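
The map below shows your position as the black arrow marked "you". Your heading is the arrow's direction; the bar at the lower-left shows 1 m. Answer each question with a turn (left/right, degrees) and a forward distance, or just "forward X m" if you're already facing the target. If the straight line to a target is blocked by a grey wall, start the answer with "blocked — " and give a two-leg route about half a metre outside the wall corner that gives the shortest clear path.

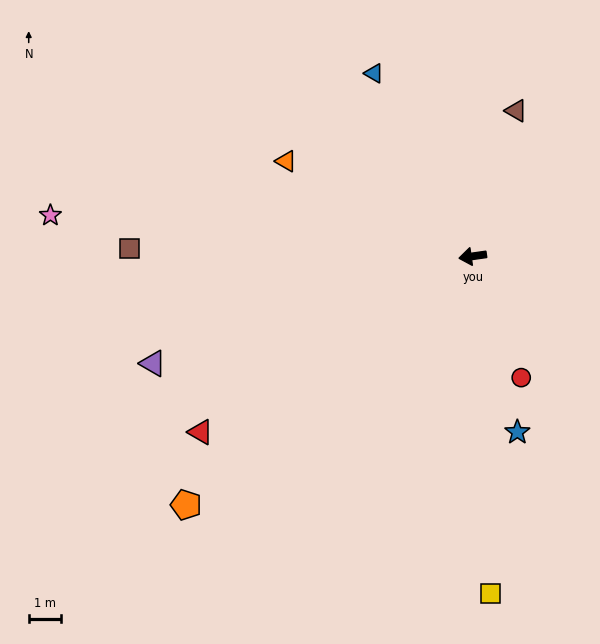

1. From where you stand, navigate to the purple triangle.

turn left 10°, forward 10.4 m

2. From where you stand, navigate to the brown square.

turn right 9°, forward 10.6 m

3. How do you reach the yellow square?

turn left 85°, forward 10.4 m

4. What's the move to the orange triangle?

turn right 35°, forward 6.5 m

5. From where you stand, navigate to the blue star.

turn left 96°, forward 5.6 m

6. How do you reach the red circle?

turn left 104°, forward 4.0 m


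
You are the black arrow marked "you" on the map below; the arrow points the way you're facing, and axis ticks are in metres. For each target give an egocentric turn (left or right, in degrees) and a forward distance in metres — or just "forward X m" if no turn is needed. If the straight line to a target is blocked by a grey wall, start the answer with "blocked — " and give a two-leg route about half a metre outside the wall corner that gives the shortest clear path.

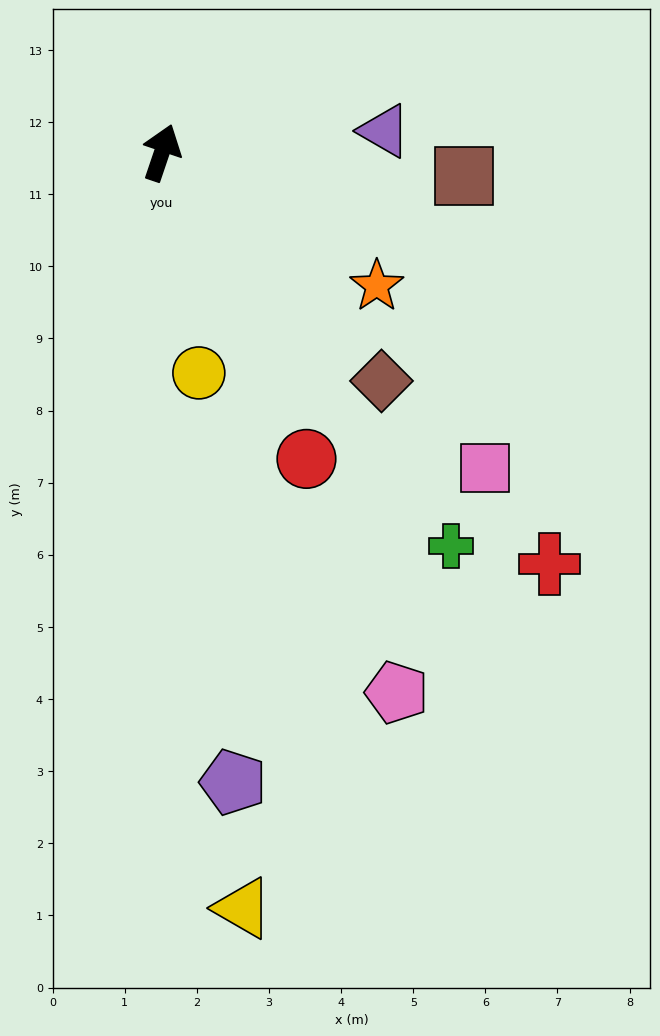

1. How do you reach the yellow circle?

turn right 152°, forward 3.1 m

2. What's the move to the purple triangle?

turn right 66°, forward 3.1 m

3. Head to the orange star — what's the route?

turn right 103°, forward 3.5 m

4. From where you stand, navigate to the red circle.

turn right 136°, forward 4.7 m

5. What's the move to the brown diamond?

turn right 117°, forward 4.4 m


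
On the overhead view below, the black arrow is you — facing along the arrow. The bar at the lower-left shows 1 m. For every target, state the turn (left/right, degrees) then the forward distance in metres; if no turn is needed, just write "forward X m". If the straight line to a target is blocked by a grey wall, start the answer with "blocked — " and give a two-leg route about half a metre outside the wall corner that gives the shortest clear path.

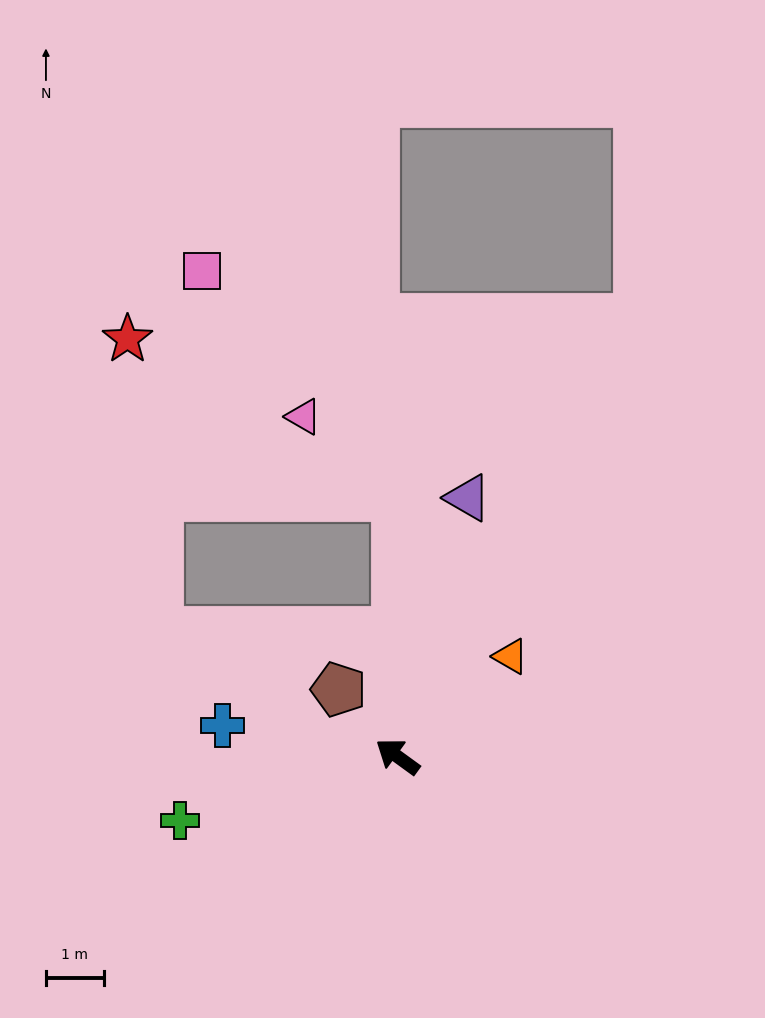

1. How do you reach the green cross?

turn left 52°, forward 3.9 m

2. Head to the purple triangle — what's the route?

turn right 69°, forward 4.6 m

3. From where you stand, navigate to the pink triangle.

blocked — turn right 54°, forward 4.5 m, then turn left 49°, forward 2.1 m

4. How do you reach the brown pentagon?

turn right 13°, forward 1.5 m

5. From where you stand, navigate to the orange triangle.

turn right 102°, forward 2.6 m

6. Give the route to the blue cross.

turn left 26°, forward 3.1 m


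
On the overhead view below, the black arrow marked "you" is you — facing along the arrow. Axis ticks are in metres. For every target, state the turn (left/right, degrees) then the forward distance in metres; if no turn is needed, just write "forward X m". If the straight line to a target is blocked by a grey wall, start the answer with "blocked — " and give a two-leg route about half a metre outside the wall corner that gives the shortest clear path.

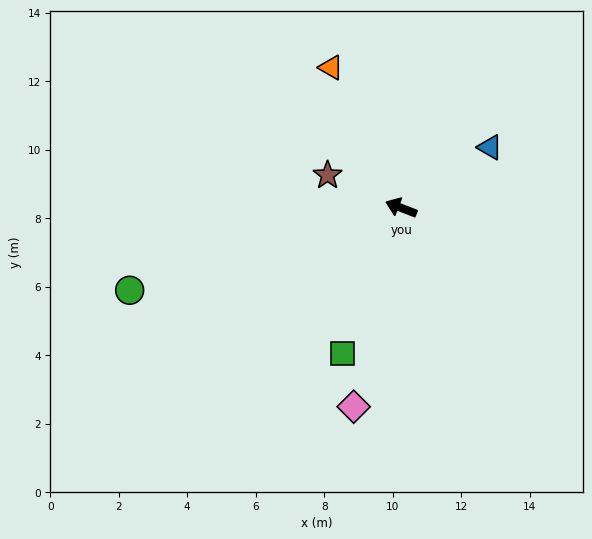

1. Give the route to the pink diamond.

turn left 98°, forward 6.0 m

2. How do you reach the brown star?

turn right 3°, forward 2.4 m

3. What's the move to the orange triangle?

turn right 42°, forward 4.6 m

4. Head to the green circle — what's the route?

turn left 38°, forward 8.3 m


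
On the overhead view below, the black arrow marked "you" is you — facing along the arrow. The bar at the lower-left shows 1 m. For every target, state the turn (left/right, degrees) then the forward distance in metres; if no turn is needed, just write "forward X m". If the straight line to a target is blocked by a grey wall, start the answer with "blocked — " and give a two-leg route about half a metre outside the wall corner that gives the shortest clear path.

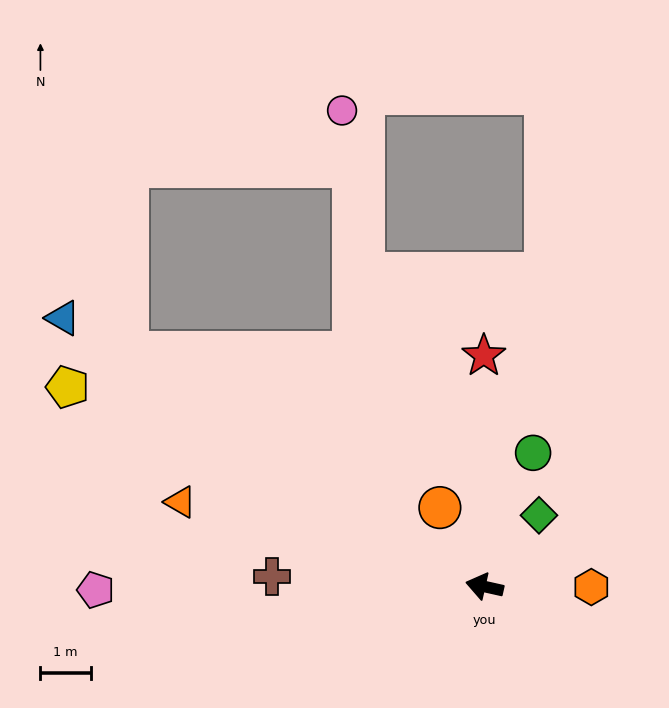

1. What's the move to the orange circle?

turn right 48°, forward 1.8 m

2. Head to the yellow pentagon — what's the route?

turn right 13°, forward 9.2 m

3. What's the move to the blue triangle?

turn right 20°, forward 9.9 m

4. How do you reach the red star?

turn right 77°, forward 4.6 m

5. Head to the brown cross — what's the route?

turn left 10°, forward 4.2 m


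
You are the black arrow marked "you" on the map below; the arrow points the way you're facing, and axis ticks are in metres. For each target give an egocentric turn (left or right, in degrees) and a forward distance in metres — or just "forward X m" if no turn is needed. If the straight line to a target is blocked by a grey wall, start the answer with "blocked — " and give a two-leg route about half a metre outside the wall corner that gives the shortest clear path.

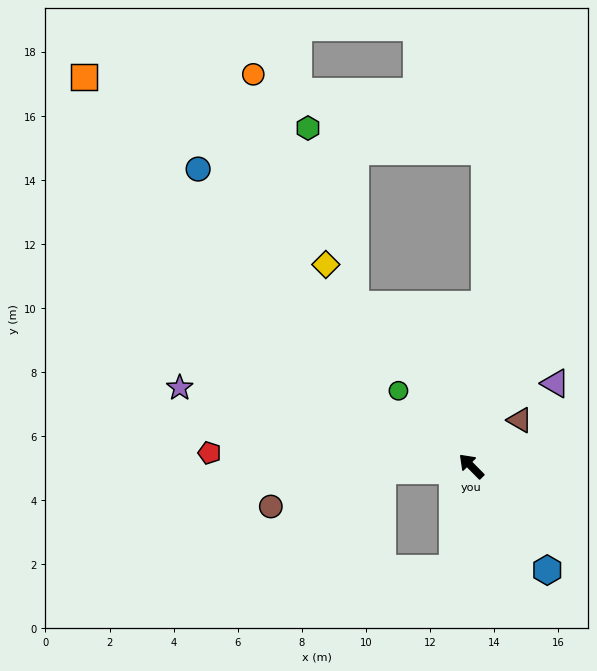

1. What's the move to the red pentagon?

turn left 42°, forward 8.2 m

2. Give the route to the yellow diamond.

turn right 9°, forward 7.8 m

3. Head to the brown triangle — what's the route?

turn right 91°, forward 2.1 m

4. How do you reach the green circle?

forward 3.3 m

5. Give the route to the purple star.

turn left 30°, forward 9.4 m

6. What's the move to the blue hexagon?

turn left 171°, forward 4.0 m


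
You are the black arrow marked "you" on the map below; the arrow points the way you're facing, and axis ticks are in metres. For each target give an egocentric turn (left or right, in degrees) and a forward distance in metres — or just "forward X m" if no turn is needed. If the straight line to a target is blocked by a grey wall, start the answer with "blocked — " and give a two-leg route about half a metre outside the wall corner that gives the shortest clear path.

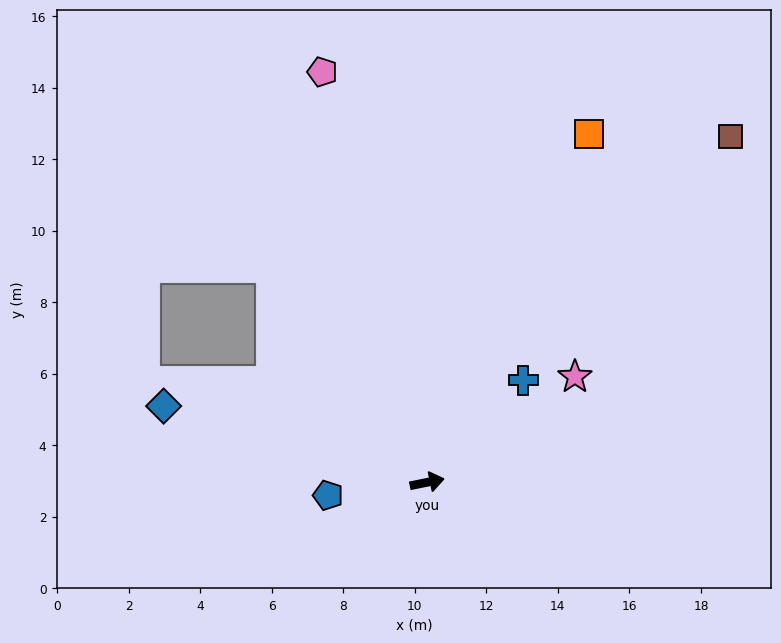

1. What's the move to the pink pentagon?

turn left 93°, forward 11.8 m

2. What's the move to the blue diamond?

turn left 152°, forward 7.7 m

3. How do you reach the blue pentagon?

turn left 176°, forward 2.8 m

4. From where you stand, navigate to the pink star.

turn left 24°, forward 5.1 m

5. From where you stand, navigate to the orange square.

turn left 54°, forward 10.7 m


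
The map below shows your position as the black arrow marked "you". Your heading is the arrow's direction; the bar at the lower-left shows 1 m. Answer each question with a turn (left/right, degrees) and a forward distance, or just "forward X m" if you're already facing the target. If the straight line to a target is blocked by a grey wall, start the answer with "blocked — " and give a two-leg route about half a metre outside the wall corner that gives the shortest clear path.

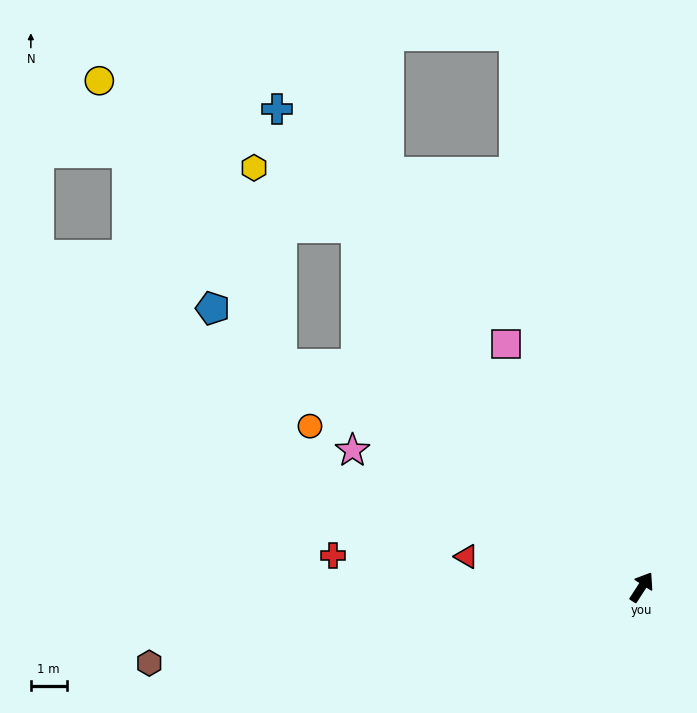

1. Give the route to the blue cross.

turn left 70°, forward 16.8 m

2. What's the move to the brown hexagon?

turn left 132°, forward 13.9 m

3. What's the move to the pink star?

turn left 98°, forward 8.9 m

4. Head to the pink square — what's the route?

turn left 62°, forward 7.8 m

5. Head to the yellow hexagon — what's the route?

blocked — turn left 71°, forward 12.8 m, then turn left 21°, forward 3.3 m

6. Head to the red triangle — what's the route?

turn left 113°, forward 5.0 m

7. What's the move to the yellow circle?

blocked — turn left 91°, forward 11.8 m, then turn right 25°, forward 9.4 m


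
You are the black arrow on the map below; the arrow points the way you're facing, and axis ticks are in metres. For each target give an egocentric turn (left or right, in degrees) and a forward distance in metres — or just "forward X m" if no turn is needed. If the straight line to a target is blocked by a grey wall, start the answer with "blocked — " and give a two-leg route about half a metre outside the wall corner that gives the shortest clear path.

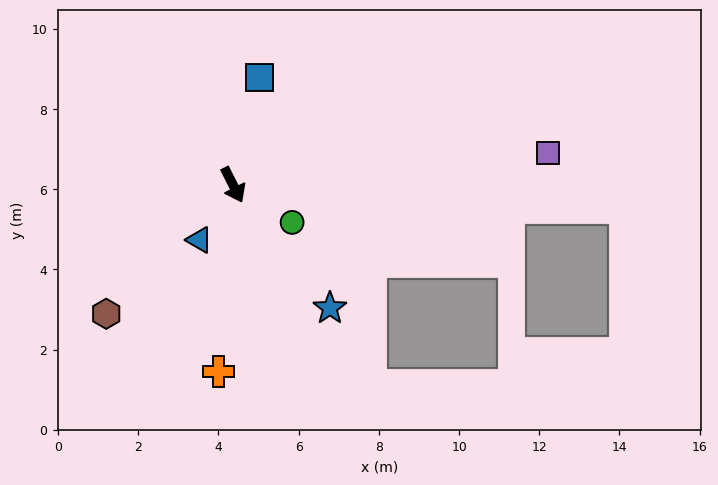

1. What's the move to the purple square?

turn left 69°, forward 7.9 m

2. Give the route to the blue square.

turn left 139°, forward 2.8 m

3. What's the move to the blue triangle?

turn right 58°, forward 1.6 m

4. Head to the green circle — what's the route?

turn left 31°, forward 1.7 m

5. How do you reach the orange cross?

turn right 31°, forward 4.7 m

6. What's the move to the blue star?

turn left 11°, forward 3.9 m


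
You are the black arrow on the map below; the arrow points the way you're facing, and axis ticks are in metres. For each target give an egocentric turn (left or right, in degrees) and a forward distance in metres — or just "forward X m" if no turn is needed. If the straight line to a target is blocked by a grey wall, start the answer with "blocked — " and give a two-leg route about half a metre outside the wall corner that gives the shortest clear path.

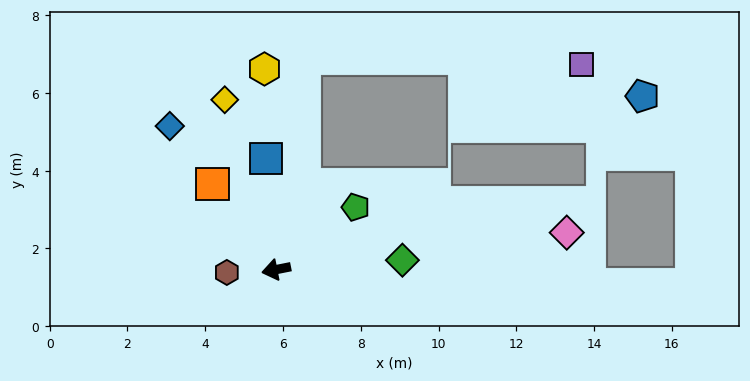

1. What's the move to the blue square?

turn right 96°, forward 2.9 m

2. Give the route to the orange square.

turn right 65°, forward 2.8 m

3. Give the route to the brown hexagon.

turn right 8°, forward 1.3 m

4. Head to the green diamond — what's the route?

turn left 173°, forward 3.3 m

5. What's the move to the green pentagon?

turn right 153°, forward 2.6 m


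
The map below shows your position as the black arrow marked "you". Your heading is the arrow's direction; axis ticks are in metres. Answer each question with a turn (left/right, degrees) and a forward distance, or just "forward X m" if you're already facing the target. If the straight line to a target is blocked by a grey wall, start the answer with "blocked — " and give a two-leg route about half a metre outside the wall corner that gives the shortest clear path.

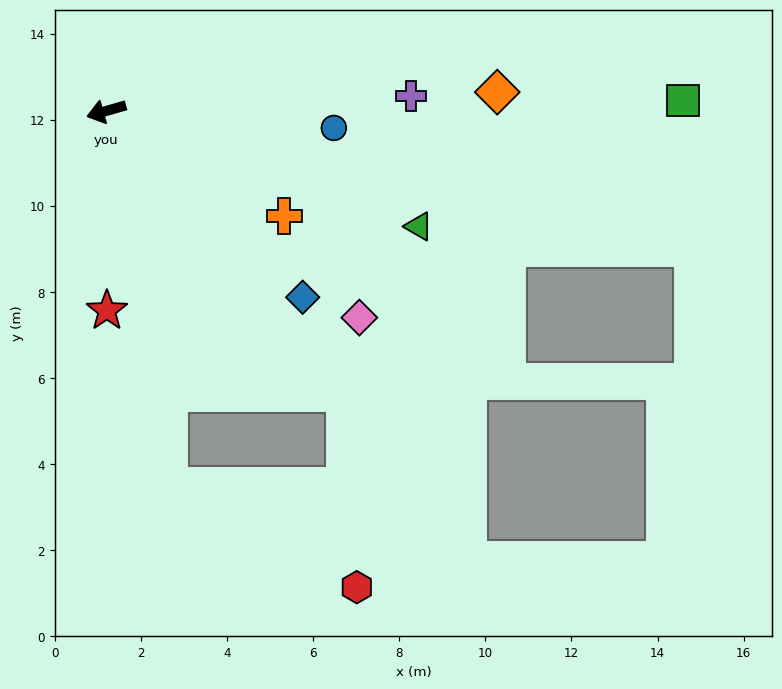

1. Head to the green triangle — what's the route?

turn left 144°, forward 7.7 m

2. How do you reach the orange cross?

turn left 133°, forward 4.8 m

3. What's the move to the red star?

turn left 74°, forward 4.6 m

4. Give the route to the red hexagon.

blocked — turn left 114°, forward 8.6 m, then turn right 36°, forward 4.5 m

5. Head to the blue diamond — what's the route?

turn left 121°, forward 6.3 m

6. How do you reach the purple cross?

turn left 167°, forward 7.1 m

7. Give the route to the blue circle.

turn left 160°, forward 5.3 m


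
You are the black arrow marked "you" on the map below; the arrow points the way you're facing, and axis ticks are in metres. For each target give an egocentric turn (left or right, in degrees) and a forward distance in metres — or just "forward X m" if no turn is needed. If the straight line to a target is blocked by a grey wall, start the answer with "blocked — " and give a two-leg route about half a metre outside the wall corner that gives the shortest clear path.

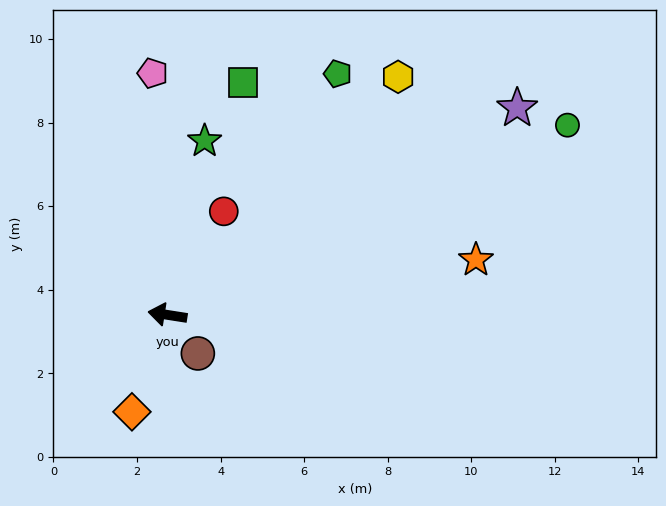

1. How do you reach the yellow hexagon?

turn right 125°, forward 7.9 m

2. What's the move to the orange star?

turn right 161°, forward 7.5 m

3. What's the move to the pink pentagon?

turn right 78°, forward 5.8 m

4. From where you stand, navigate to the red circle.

turn right 110°, forward 2.8 m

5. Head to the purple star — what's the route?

turn right 140°, forward 9.7 m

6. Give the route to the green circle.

turn right 146°, forward 10.6 m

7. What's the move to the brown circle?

turn left 137°, forward 1.2 m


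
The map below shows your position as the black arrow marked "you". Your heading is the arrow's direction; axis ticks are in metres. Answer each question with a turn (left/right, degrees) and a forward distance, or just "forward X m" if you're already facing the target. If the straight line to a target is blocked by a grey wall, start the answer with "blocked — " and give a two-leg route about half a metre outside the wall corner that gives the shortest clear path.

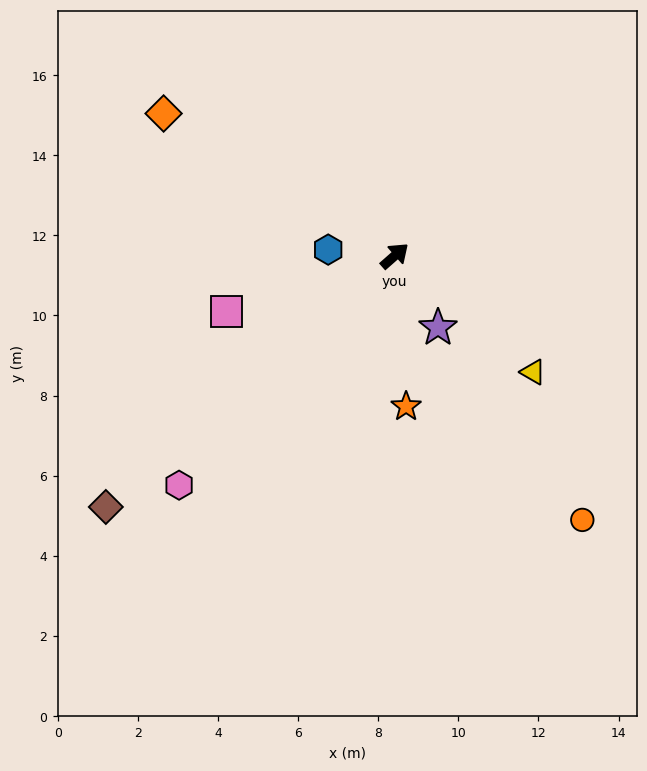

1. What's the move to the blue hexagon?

turn left 133°, forward 1.7 m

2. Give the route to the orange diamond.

turn left 107°, forward 6.8 m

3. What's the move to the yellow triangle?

turn right 81°, forward 4.5 m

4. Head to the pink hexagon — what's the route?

turn right 175°, forward 7.9 m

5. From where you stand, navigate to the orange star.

turn right 127°, forward 3.8 m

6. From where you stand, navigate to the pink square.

turn left 157°, forward 4.4 m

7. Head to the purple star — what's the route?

turn right 100°, forward 2.1 m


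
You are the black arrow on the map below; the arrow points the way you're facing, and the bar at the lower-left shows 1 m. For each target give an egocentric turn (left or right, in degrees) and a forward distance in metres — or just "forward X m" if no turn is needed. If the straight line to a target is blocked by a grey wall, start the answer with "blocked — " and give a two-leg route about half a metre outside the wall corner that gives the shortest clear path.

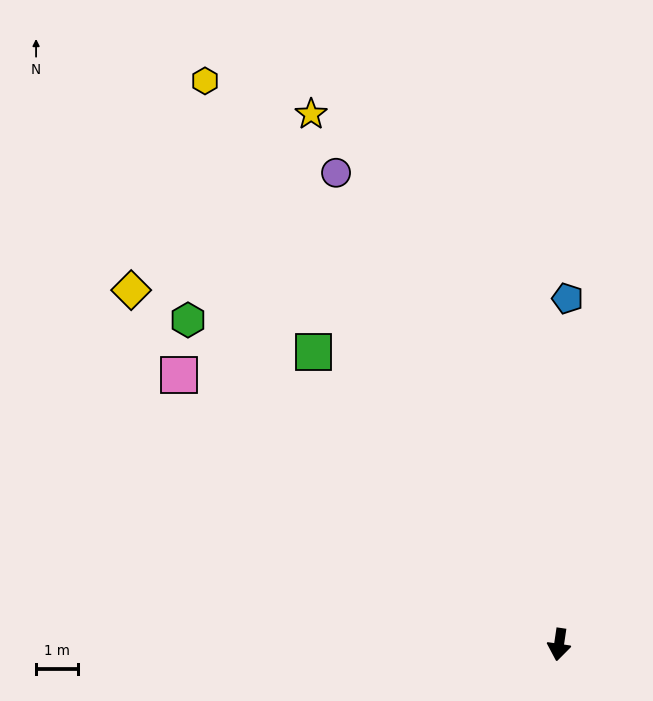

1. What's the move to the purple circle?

turn right 146°, forward 12.4 m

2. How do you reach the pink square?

turn right 117°, forward 11.1 m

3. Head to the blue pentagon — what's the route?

turn right 173°, forward 8.2 m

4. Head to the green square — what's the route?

turn right 132°, forward 9.1 m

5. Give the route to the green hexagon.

turn right 123°, forward 11.7 m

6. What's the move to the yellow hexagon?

turn right 139°, forward 15.8 m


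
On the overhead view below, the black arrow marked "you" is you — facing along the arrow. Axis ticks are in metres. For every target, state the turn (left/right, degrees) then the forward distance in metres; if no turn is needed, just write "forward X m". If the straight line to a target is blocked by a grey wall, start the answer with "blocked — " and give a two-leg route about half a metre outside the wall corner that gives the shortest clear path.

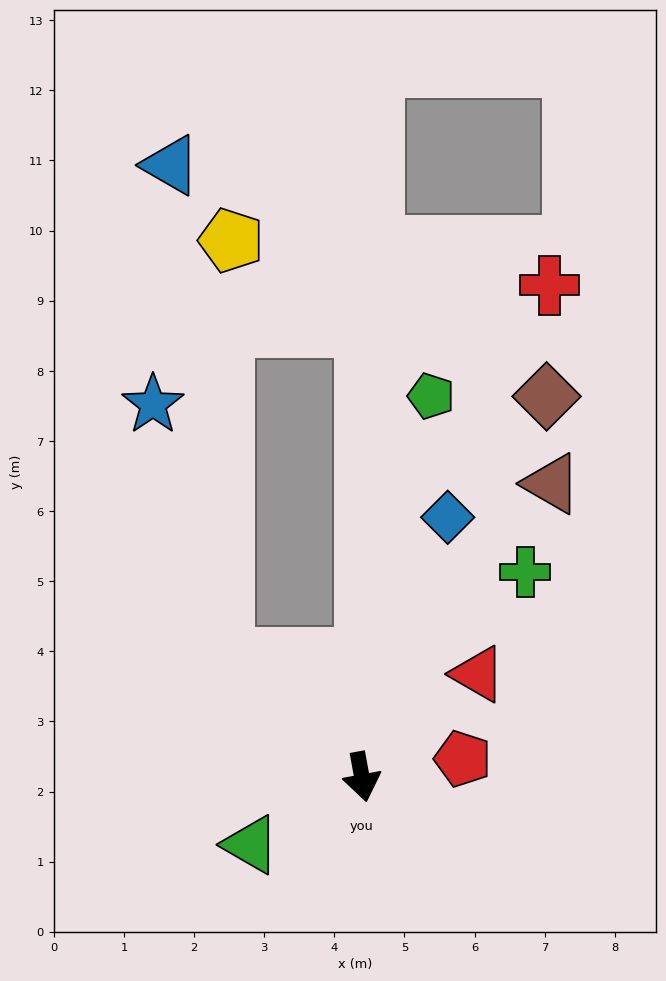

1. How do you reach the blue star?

blocked — turn right 141°, forward 2.6 m, then turn right 34°, forward 3.8 m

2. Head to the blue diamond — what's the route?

turn left 151°, forward 3.9 m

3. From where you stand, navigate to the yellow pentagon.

blocked — turn left 169°, forward 6.4 m, then turn left 58°, forward 2.3 m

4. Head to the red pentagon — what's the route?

turn left 90°, forward 1.5 m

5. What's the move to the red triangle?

turn left 121°, forward 2.2 m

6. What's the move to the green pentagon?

turn left 159°, forward 5.5 m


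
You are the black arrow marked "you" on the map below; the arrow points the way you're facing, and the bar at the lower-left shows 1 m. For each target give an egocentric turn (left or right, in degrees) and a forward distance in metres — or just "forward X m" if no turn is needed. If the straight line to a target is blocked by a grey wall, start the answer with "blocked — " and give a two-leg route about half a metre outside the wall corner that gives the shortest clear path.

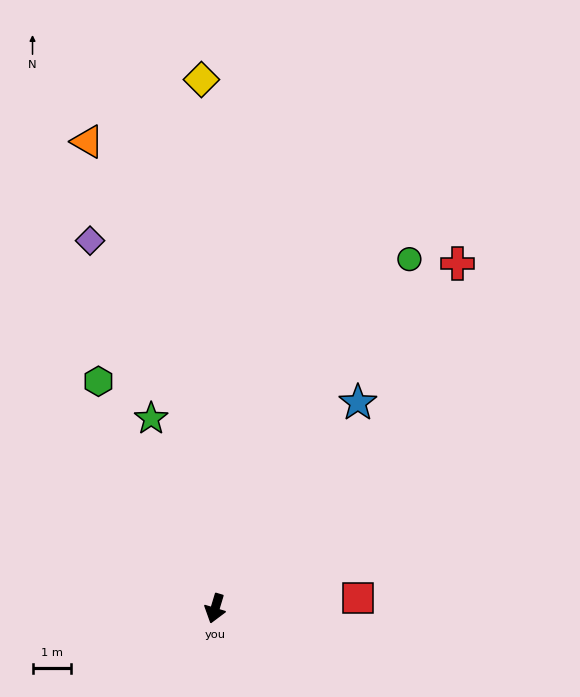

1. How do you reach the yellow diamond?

turn right 162°, forward 13.6 m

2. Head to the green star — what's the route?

turn right 145°, forward 5.2 m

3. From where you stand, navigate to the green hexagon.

turn right 136°, forward 6.6 m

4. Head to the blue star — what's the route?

turn left 162°, forward 6.4 m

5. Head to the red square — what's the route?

turn left 111°, forward 3.7 m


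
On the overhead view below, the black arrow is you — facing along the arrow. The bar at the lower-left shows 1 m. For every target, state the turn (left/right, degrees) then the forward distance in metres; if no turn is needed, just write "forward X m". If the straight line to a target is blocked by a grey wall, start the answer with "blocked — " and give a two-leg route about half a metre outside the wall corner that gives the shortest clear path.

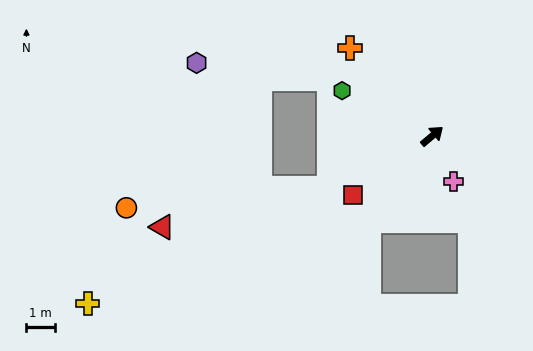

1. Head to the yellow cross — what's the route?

turn left 166°, forward 13.5 m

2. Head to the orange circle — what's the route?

blocked — turn left 166°, forward 4.1 m, then turn right 20°, forward 7.2 m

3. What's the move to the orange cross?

turn left 93°, forward 4.3 m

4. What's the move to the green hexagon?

turn left 113°, forward 3.6 m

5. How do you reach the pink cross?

turn right 105°, forward 1.8 m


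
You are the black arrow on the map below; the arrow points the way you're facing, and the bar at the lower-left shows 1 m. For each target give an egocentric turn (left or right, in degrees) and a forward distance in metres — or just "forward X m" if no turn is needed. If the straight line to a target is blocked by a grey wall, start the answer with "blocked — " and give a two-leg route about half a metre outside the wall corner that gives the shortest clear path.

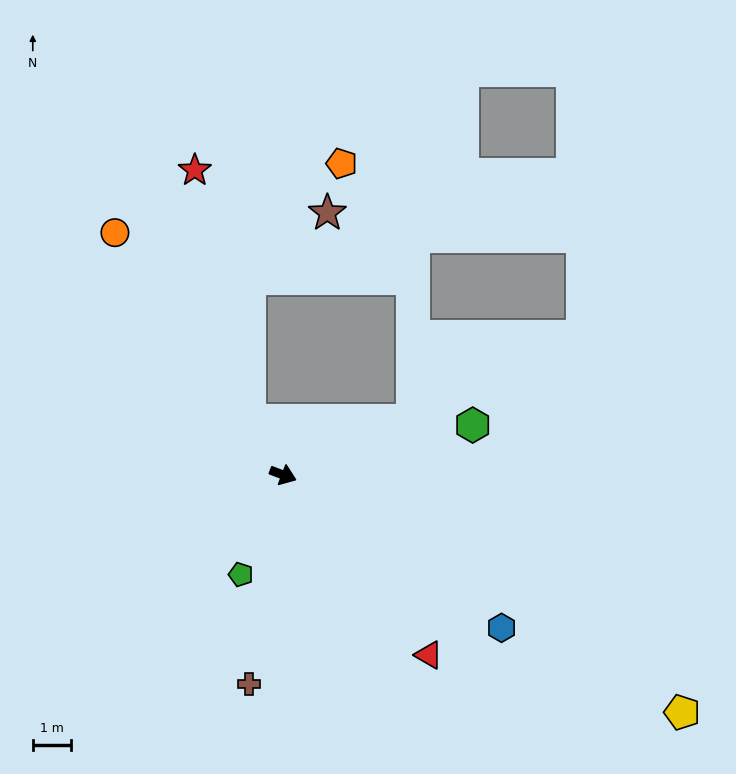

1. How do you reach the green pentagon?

turn right 92°, forward 2.8 m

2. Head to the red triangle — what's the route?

turn right 30°, forward 6.1 m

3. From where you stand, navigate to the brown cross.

turn right 78°, forward 5.6 m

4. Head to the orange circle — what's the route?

turn left 146°, forward 7.7 m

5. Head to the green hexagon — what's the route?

turn left 36°, forward 5.1 m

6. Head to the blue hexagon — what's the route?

turn right 14°, forward 7.0 m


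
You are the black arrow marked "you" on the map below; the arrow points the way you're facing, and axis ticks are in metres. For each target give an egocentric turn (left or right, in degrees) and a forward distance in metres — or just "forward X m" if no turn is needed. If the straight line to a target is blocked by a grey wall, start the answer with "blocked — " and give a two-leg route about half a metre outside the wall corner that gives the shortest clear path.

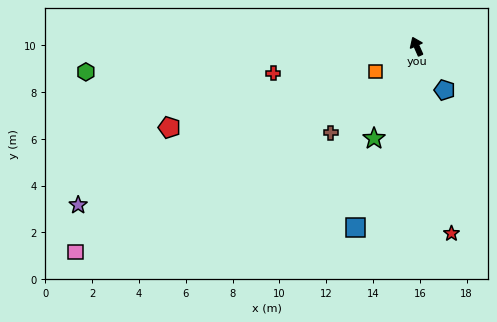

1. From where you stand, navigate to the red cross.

turn left 77°, forward 6.2 m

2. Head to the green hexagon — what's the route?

turn left 70°, forward 14.2 m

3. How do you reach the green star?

turn left 131°, forward 4.3 m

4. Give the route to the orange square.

turn left 98°, forward 2.1 m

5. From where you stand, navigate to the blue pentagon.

turn right 171°, forward 2.2 m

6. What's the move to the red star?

turn left 167°, forward 8.1 m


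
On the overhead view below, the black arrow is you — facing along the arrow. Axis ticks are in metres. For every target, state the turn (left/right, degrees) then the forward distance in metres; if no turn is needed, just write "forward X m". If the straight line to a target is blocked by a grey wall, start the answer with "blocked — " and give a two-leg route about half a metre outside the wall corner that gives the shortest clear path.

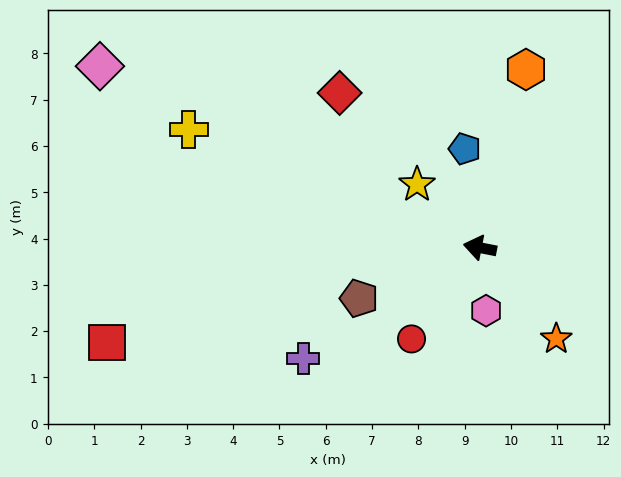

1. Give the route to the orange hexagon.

turn right 93°, forward 4.0 m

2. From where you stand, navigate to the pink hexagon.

turn left 107°, forward 1.4 m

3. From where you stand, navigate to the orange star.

turn left 141°, forward 2.6 m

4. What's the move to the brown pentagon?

turn left 34°, forward 2.8 m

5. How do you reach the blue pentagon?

turn right 70°, forward 2.2 m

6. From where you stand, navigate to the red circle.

turn left 64°, forward 2.5 m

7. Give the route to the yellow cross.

turn right 11°, forward 6.8 m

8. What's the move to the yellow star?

turn right 34°, forward 1.9 m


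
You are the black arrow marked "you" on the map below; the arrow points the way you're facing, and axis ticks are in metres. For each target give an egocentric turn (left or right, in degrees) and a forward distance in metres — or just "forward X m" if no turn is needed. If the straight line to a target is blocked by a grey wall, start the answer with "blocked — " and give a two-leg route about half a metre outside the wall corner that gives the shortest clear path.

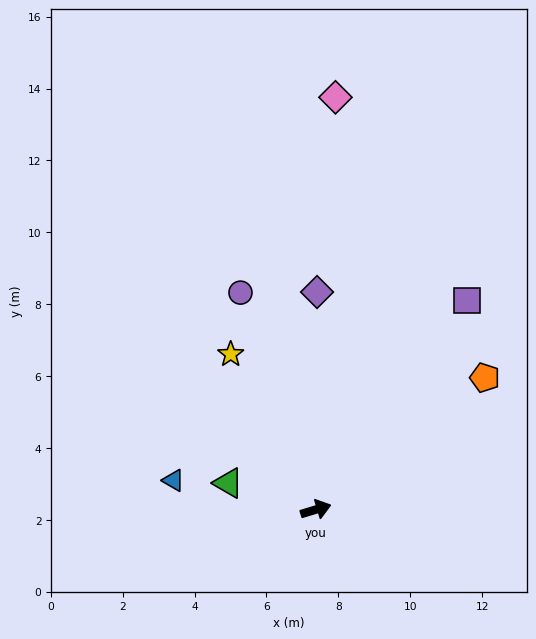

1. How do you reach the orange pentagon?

turn left 21°, forward 6.0 m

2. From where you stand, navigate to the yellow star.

turn left 102°, forward 4.9 m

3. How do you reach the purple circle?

turn left 92°, forward 6.4 m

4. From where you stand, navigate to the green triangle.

turn left 146°, forward 2.5 m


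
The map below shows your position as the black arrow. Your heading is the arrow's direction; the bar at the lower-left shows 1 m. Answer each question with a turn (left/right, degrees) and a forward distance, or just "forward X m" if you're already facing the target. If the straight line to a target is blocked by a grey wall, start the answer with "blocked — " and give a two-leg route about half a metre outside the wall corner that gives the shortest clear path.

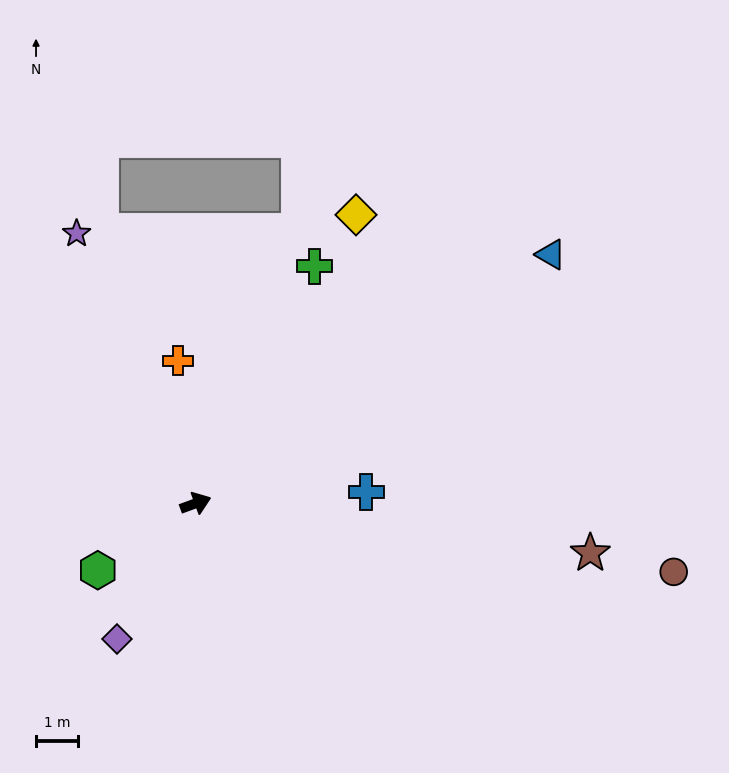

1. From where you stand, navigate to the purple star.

turn left 94°, forward 7.0 m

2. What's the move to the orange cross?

turn left 77°, forward 3.4 m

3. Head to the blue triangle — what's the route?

turn left 15°, forward 10.3 m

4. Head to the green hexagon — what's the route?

turn right 166°, forward 2.8 m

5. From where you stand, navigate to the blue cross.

turn right 16°, forward 4.1 m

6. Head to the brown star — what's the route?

turn right 27°, forward 9.5 m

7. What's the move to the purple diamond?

turn right 140°, forward 3.7 m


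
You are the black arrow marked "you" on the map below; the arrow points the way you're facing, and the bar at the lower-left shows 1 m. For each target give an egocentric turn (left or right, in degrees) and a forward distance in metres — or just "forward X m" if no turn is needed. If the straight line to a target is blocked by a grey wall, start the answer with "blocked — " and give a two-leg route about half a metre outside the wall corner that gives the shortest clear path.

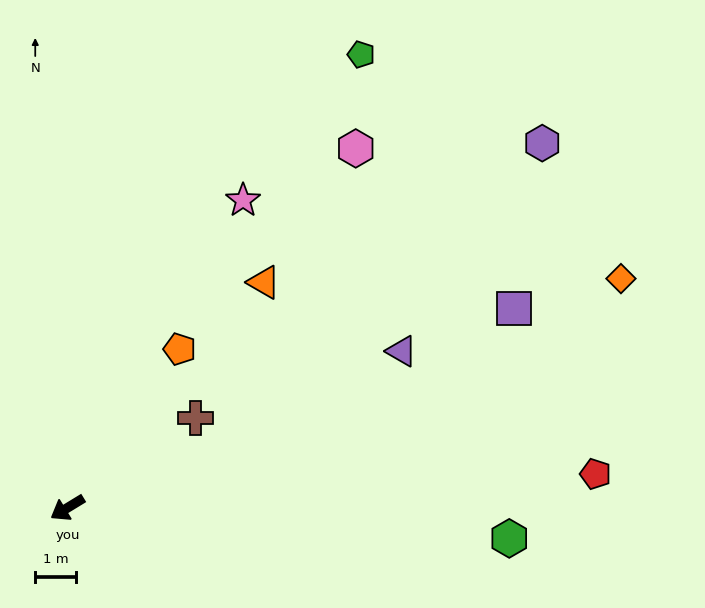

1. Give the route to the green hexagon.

turn left 145°, forward 10.8 m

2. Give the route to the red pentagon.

turn left 152°, forward 12.9 m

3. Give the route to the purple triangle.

turn left 174°, forward 9.0 m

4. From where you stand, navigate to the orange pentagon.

turn right 157°, forward 4.7 m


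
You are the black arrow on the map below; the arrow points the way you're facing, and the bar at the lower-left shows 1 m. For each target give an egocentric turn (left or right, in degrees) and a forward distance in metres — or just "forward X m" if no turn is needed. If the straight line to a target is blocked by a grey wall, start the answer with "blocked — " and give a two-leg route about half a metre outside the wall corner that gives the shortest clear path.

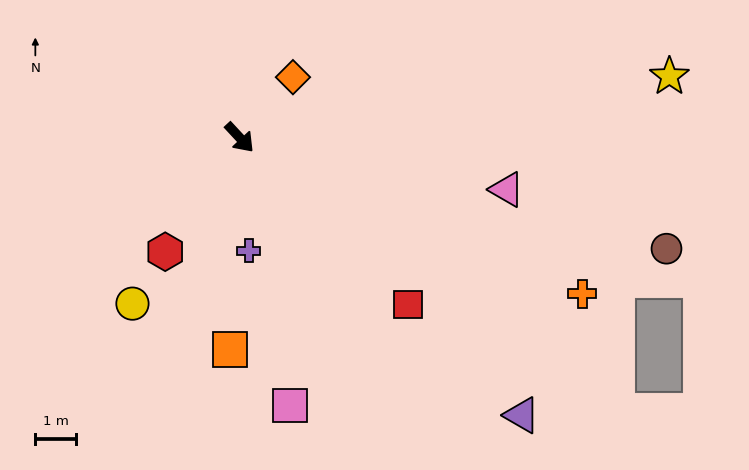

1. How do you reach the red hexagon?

turn right 76°, forward 3.3 m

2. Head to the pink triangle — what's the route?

turn left 36°, forward 6.6 m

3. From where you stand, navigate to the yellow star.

turn left 55°, forward 10.6 m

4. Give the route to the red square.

turn left 2°, forward 5.8 m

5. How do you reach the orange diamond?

turn left 96°, forward 2.0 m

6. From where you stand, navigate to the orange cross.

turn left 23°, forward 9.2 m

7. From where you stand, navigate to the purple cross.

turn right 38°, forward 2.8 m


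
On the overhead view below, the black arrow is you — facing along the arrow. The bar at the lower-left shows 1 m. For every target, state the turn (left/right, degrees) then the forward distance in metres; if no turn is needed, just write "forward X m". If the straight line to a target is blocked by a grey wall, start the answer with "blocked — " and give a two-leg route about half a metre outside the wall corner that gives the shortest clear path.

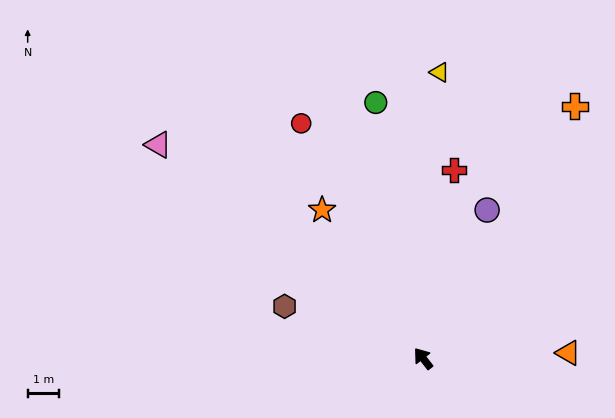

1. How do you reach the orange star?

turn right 4°, forward 5.7 m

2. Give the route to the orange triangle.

turn right 126°, forward 4.6 m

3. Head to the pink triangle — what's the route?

turn left 13°, forward 10.8 m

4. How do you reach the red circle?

turn right 11°, forward 8.4 m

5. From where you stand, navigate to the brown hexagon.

turn left 31°, forward 4.7 m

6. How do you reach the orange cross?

turn right 69°, forward 9.4 m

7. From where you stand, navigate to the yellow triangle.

turn right 41°, forward 9.1 m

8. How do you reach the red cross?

turn right 47°, forward 6.1 m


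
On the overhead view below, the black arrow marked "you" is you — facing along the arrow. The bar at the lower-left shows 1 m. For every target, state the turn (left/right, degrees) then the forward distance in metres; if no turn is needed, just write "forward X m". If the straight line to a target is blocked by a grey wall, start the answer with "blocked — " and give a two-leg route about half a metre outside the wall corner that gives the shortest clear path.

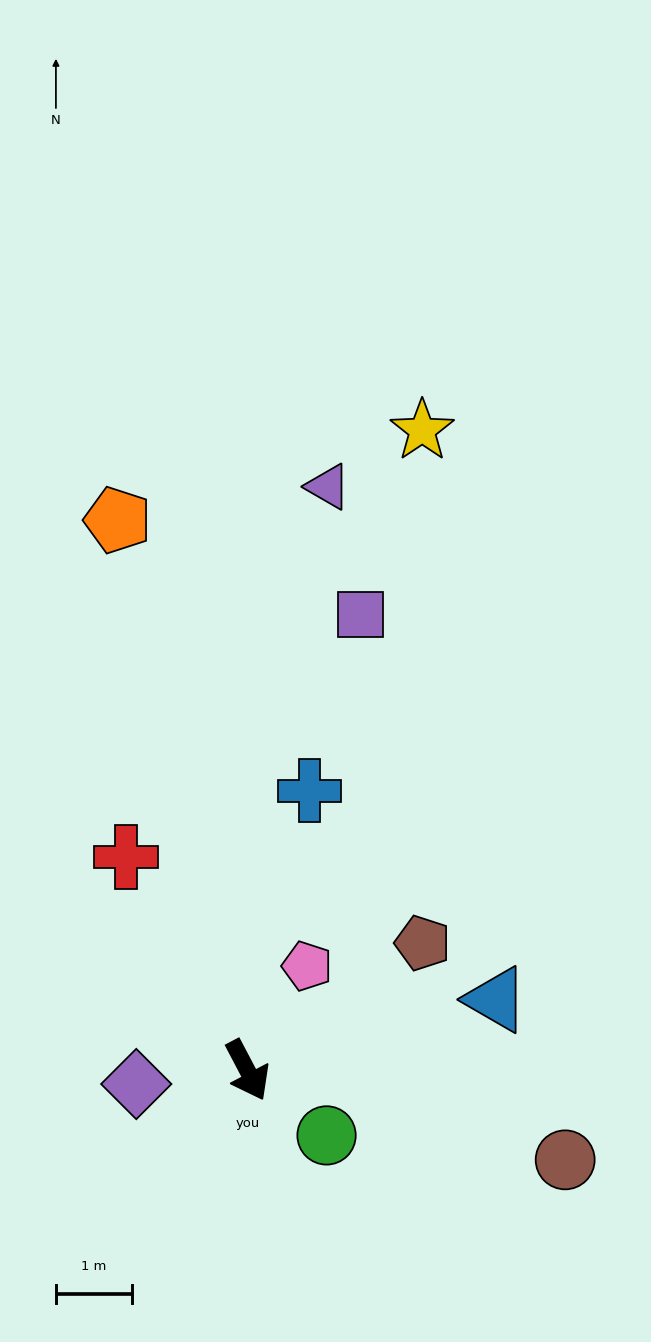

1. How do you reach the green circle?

turn left 23°, forward 1.4 m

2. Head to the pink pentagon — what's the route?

turn left 122°, forward 1.6 m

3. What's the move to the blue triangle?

turn left 78°, forward 3.4 m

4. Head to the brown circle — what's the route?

turn left 47°, forward 4.4 m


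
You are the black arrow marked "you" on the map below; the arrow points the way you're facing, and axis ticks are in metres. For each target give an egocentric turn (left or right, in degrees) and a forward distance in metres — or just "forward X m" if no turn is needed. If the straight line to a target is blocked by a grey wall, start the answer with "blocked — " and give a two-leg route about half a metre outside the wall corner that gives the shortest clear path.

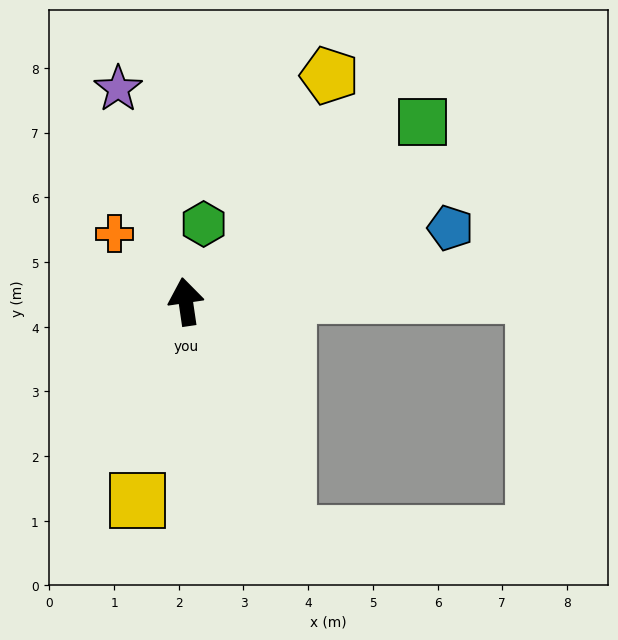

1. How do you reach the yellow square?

turn left 158°, forward 3.2 m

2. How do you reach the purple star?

turn left 9°, forward 3.5 m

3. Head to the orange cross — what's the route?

turn left 38°, forward 1.5 m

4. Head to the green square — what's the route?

turn right 61°, forward 4.6 m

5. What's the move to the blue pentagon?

turn right 83°, forward 4.2 m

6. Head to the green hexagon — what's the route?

turn right 21°, forward 1.2 m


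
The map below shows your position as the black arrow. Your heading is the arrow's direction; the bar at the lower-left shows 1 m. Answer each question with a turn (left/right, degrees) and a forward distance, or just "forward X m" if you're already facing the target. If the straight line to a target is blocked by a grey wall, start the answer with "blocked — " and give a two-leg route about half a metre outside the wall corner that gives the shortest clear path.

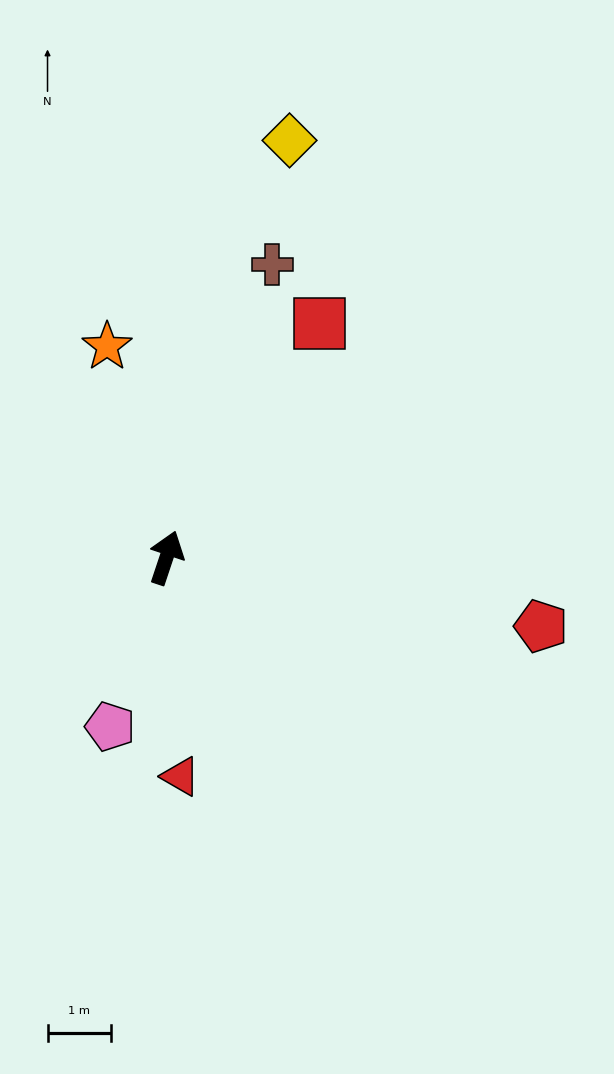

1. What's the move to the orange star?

turn left 34°, forward 3.4 m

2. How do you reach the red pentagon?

turn right 82°, forward 6.0 m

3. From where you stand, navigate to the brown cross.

forward 4.9 m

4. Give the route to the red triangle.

turn right 158°, forward 3.4 m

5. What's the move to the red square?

turn right 15°, forward 4.4 m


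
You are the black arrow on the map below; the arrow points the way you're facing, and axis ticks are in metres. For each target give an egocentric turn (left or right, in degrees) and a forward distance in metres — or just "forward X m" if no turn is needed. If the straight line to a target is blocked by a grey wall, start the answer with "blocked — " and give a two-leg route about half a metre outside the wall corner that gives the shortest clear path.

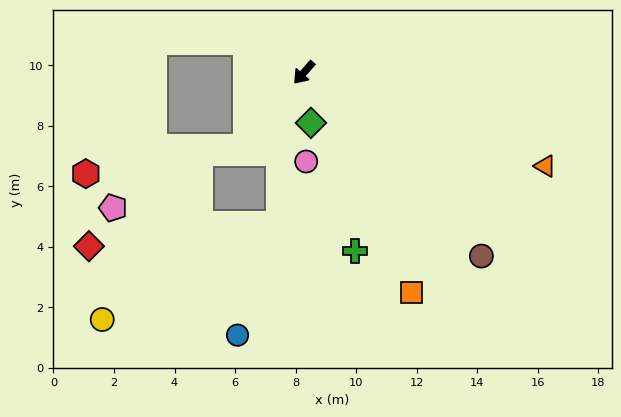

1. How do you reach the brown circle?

turn left 85°, forward 8.4 m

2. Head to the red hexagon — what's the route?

blocked — turn left 3°, forward 3.1 m, then turn right 42°, forward 5.3 m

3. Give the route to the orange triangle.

turn left 110°, forward 8.6 m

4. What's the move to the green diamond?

turn left 49°, forward 1.7 m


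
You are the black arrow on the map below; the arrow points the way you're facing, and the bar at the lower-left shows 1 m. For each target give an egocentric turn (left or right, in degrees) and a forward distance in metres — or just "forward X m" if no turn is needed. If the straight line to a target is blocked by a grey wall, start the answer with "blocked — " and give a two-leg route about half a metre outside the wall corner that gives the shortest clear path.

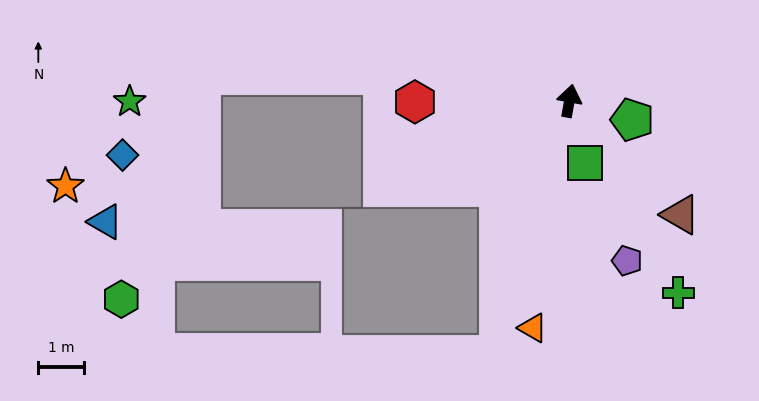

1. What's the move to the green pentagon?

turn right 97°, forward 1.4 m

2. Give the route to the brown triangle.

turn right 125°, forward 3.5 m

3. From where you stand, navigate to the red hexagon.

turn left 101°, forward 3.4 m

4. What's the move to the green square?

turn right 155°, forward 1.4 m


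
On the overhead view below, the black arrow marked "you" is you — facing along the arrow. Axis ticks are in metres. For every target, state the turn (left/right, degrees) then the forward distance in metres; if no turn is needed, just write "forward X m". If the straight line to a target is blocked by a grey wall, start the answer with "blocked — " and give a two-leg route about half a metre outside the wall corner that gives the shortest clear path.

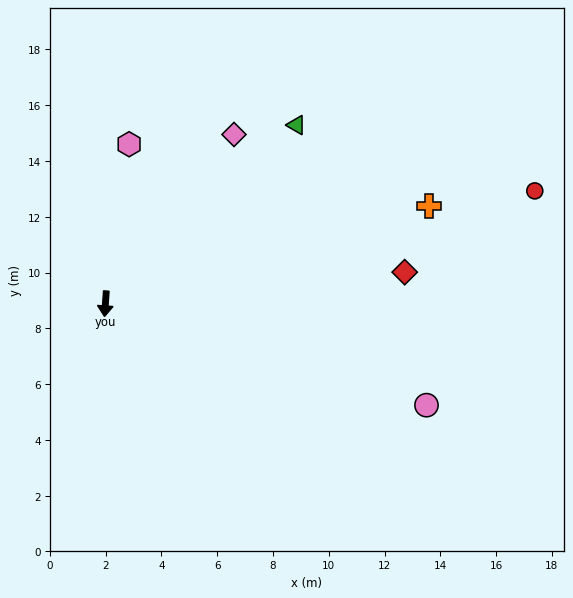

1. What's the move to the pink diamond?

turn left 147°, forward 7.6 m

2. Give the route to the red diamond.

turn left 100°, forward 10.8 m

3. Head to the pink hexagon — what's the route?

turn left 176°, forward 5.8 m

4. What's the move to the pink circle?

turn left 76°, forward 12.1 m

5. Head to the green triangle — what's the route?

turn left 137°, forward 9.4 m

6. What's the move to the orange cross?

turn left 111°, forward 12.1 m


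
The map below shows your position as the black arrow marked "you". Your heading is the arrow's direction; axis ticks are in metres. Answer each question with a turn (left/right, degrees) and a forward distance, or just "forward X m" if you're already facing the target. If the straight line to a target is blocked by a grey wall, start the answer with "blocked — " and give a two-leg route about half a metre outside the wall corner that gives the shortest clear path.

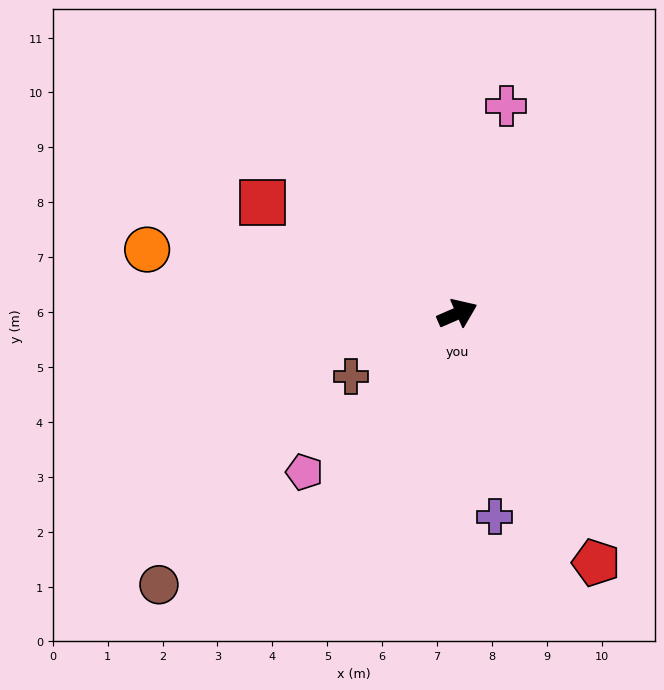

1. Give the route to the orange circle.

turn left 145°, forward 5.8 m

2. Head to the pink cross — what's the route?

turn left 53°, forward 3.9 m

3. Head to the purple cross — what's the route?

turn right 103°, forward 3.8 m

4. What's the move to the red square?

turn left 127°, forward 4.1 m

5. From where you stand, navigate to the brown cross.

turn right 173°, forward 2.3 m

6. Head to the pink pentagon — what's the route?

turn right 157°, forward 4.0 m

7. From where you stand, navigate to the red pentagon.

turn right 84°, forward 5.2 m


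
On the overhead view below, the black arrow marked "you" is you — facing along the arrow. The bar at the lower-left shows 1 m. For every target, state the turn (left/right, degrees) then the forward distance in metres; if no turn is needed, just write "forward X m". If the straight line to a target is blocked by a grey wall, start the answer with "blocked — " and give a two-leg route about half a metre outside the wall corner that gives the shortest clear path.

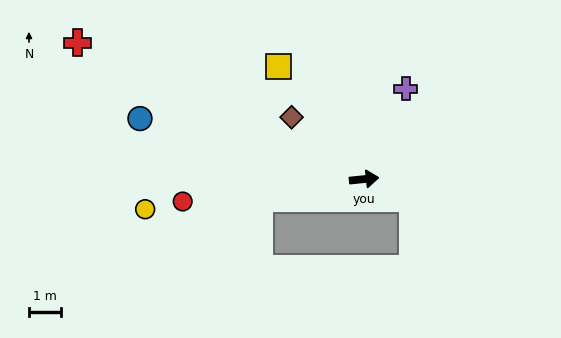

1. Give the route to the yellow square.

turn left 121°, forward 4.4 m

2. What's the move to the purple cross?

turn left 60°, forward 3.1 m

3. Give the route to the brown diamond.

turn left 134°, forward 3.0 m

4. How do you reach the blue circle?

turn left 159°, forward 7.3 m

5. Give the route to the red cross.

turn left 149°, forward 10.0 m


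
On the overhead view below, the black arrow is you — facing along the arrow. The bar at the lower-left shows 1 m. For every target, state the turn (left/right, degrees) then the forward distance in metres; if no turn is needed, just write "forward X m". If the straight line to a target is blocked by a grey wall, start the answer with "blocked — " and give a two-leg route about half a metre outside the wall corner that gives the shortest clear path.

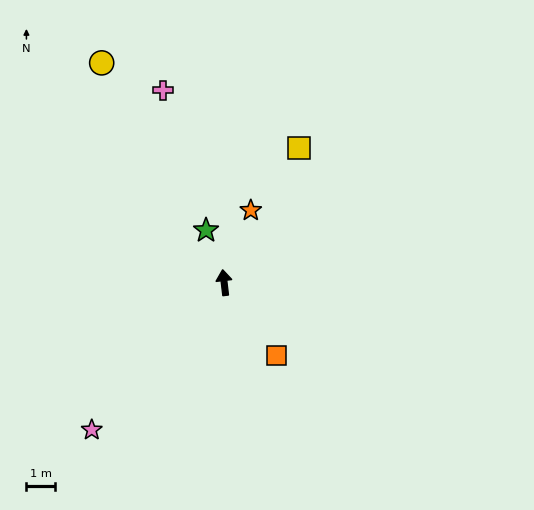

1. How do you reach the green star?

turn left 12°, forward 1.9 m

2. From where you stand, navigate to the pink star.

turn left 131°, forward 6.9 m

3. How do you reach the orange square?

turn right 151°, forward 3.1 m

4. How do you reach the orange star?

turn right 27°, forward 2.7 m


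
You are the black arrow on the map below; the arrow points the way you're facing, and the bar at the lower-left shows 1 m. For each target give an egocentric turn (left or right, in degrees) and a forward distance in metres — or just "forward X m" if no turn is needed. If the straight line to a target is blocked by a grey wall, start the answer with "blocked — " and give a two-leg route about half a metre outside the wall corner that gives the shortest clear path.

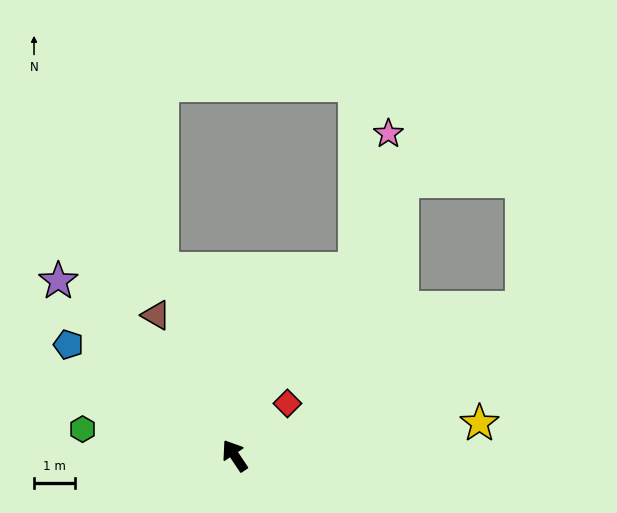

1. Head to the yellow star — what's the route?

turn right 116°, forward 6.0 m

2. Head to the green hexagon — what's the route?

turn left 46°, forward 3.8 m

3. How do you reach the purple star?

turn left 12°, forward 6.1 m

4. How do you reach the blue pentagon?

turn left 23°, forward 4.9 m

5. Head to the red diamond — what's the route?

turn right 79°, forward 1.8 m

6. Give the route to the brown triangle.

turn right 4°, forward 3.9 m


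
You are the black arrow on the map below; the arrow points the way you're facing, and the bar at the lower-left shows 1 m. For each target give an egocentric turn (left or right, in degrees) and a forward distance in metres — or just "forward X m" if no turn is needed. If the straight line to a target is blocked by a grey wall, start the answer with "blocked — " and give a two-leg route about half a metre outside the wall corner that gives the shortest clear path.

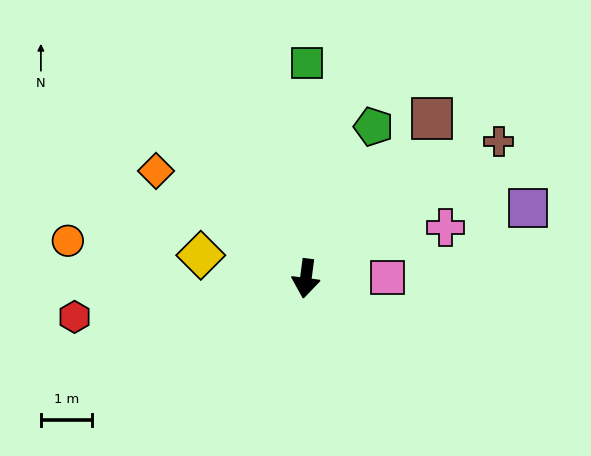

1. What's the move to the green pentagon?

turn left 163°, forward 3.3 m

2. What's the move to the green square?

turn right 173°, forward 4.2 m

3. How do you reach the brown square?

turn left 149°, forward 4.0 m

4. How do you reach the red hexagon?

turn right 73°, forward 4.6 m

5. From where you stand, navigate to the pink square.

turn left 98°, forward 1.6 m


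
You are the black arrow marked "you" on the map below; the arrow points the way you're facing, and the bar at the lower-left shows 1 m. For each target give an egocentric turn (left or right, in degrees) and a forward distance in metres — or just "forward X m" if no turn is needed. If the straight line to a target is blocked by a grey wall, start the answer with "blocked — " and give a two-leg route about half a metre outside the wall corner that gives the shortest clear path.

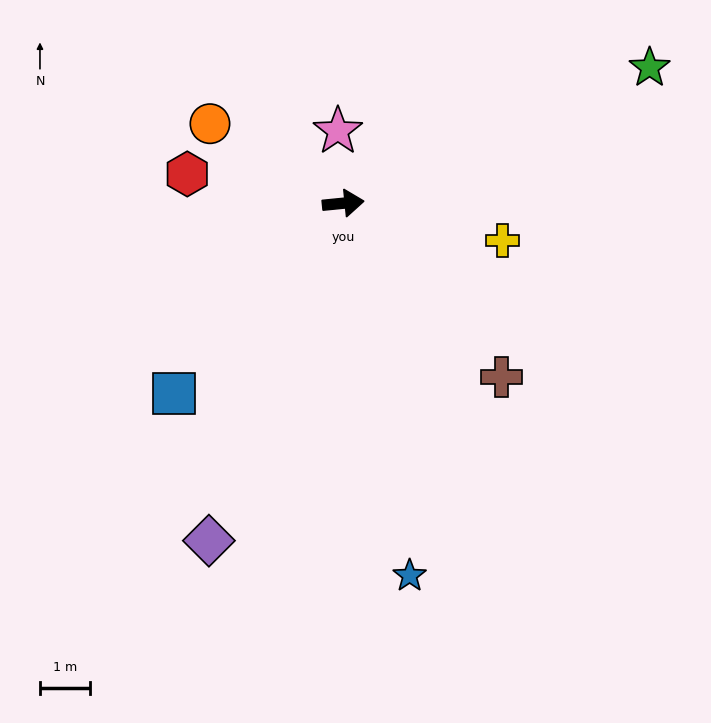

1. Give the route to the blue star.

turn right 86°, forward 7.6 m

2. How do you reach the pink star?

turn left 89°, forward 1.5 m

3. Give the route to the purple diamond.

turn right 117°, forward 7.3 m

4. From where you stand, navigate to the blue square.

turn right 137°, forward 5.1 m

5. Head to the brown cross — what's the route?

turn right 53°, forward 4.7 m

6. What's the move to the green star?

turn left 18°, forward 6.7 m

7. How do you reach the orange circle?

turn left 143°, forward 3.1 m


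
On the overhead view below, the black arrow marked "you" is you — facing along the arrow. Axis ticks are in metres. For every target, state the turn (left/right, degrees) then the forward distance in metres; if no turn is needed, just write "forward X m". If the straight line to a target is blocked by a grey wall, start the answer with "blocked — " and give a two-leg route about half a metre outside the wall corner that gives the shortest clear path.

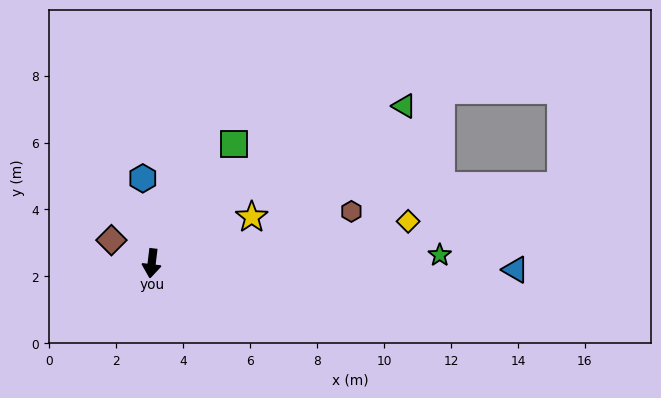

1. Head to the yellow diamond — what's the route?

turn left 106°, forward 7.8 m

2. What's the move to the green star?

turn left 99°, forward 8.6 m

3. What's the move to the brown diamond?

turn right 113°, forward 1.4 m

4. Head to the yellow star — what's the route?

turn left 122°, forward 3.3 m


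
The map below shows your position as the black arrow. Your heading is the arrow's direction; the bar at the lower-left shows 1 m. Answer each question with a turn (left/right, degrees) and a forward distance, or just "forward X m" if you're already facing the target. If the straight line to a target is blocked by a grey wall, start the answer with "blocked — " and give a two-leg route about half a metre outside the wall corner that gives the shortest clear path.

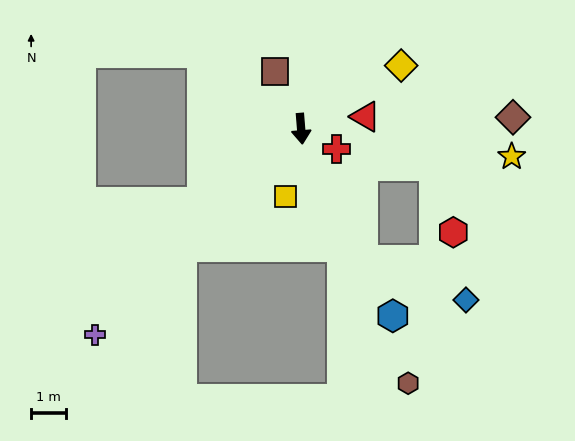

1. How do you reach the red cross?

turn left 56°, forward 1.2 m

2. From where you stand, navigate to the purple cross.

turn right 50°, forward 8.4 m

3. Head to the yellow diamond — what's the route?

turn left 118°, forward 3.4 m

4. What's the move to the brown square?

turn right 160°, forward 1.8 m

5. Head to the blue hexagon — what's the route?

turn left 22°, forward 6.0 m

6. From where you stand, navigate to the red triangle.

turn left 96°, forward 1.9 m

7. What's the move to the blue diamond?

blocked — turn left 21°, forward 4.2 m, then turn left 43°, forward 3.2 m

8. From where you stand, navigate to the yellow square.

turn right 17°, forward 2.0 m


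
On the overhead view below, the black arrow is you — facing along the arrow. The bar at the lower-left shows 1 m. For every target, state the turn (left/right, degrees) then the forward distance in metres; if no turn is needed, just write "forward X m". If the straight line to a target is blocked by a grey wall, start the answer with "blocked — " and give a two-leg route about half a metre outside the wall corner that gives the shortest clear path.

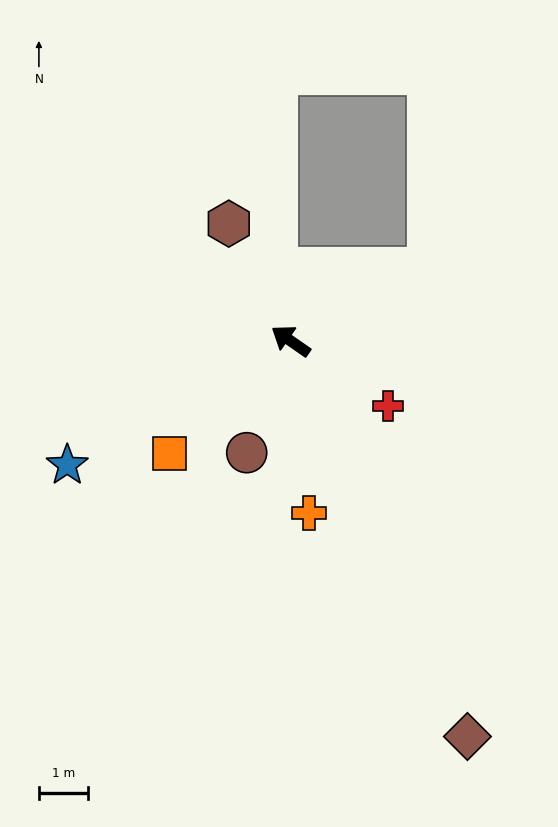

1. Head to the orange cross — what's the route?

turn left 131°, forward 3.5 m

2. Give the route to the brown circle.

turn left 103°, forward 2.5 m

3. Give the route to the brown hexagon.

turn right 27°, forward 2.7 m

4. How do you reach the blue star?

turn left 64°, forward 5.2 m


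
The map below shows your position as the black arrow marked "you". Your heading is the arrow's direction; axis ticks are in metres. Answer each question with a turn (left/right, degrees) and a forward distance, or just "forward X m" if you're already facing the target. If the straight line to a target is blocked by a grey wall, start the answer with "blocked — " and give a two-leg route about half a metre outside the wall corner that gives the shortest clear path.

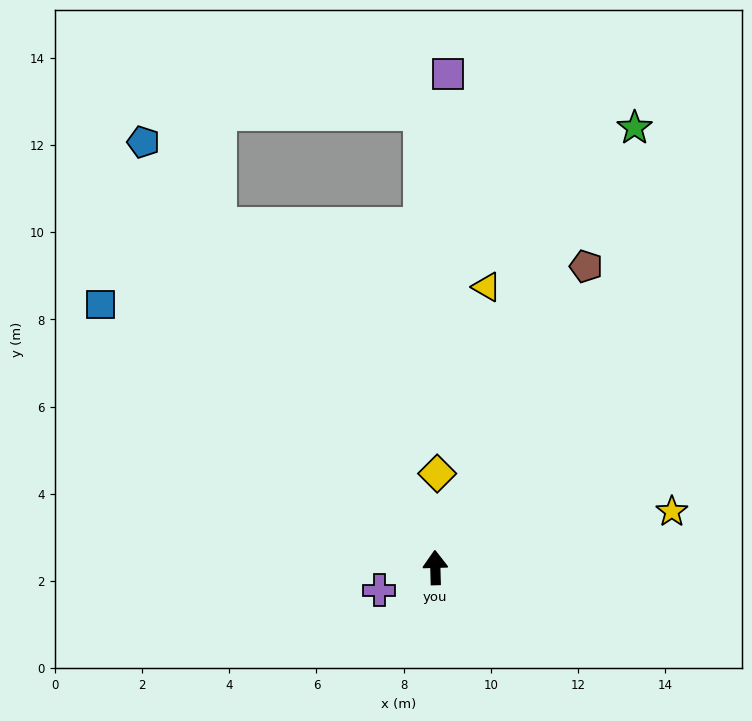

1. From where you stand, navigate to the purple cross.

turn left 111°, forward 1.4 m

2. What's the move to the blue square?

turn left 50°, forward 9.8 m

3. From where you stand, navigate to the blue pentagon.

turn left 33°, forward 11.8 m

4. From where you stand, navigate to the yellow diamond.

turn right 3°, forward 2.2 m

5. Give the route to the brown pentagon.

turn right 28°, forward 7.7 m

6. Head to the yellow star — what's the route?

turn right 78°, forward 5.6 m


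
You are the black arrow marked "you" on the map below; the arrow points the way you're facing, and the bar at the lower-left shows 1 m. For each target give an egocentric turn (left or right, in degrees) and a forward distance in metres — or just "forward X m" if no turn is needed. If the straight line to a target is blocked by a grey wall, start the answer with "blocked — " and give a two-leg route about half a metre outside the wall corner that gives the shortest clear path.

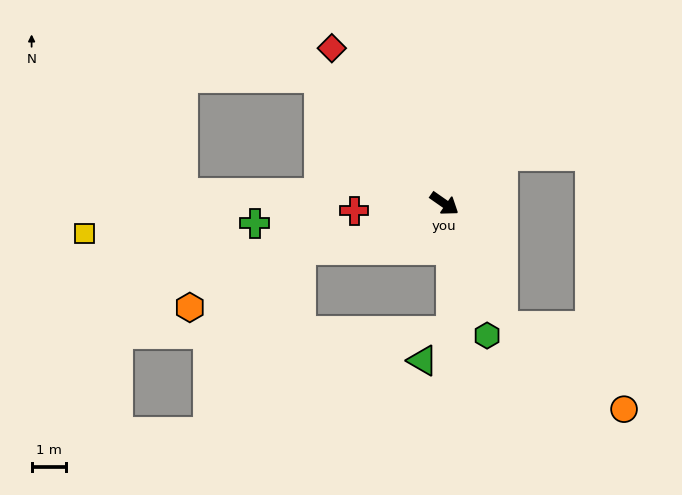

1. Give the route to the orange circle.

blocked — turn right 29°, forward 3.9 m, then turn left 29°, forward 4.2 m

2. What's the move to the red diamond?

turn left 161°, forward 5.5 m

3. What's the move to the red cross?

turn right 141°, forward 2.6 m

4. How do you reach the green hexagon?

turn right 37°, forward 4.0 m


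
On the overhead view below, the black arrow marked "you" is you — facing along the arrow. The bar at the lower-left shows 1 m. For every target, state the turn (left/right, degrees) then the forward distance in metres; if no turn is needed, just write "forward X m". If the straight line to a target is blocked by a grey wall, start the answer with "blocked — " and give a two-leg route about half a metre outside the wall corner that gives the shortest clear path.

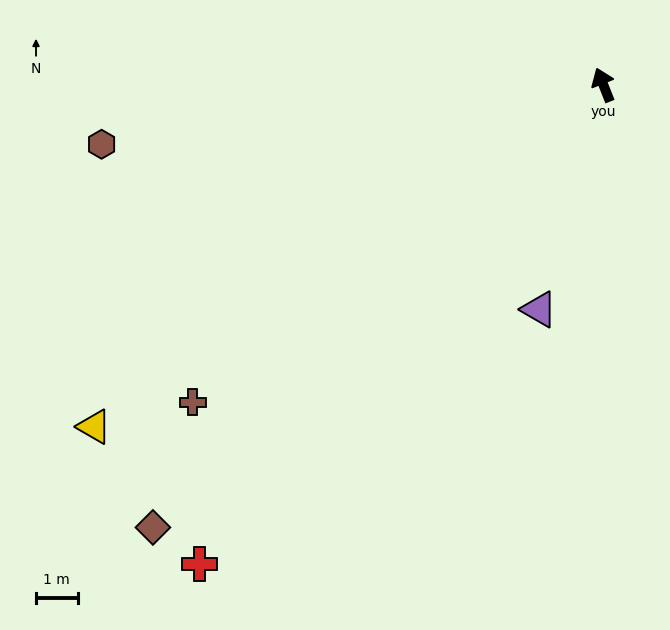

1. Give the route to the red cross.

turn left 118°, forward 15.1 m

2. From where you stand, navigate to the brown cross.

turn left 106°, forward 12.5 m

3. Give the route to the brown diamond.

turn left 113°, forward 15.2 m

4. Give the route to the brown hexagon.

turn left 75°, forward 12.2 m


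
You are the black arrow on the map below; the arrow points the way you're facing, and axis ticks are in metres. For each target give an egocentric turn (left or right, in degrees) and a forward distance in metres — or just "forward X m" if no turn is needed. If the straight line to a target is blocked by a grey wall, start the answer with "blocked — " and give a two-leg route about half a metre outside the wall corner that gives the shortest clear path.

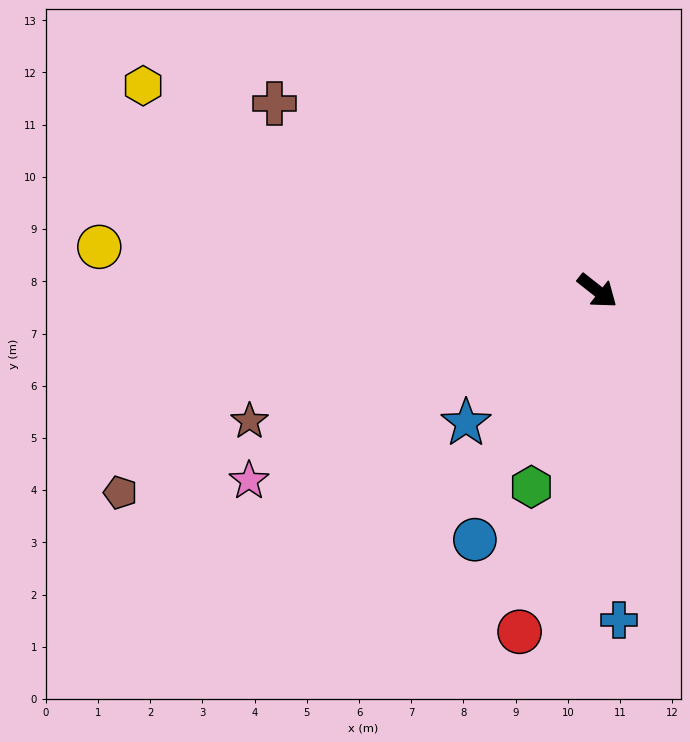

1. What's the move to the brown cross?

turn right 172°, forward 7.1 m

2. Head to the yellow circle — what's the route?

turn right 147°, forward 9.6 m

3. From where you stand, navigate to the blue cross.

turn right 48°, forward 6.3 m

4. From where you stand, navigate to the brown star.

turn right 121°, forward 7.1 m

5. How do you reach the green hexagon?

turn right 70°, forward 4.0 m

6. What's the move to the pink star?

turn right 113°, forward 7.6 m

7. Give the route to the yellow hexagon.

turn right 166°, forward 9.5 m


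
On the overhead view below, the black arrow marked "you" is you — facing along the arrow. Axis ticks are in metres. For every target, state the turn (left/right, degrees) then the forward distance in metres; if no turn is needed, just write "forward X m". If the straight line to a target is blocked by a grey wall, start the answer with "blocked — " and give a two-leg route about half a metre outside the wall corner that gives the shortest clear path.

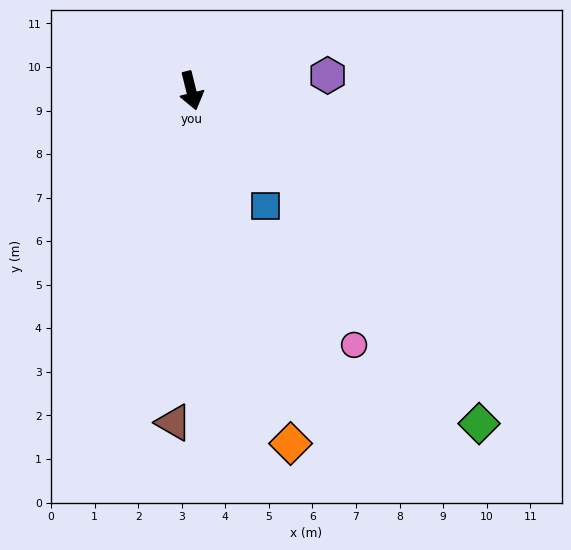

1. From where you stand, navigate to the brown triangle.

turn right 17°, forward 7.6 m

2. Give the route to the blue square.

turn left 19°, forward 3.1 m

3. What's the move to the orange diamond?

forward 8.4 m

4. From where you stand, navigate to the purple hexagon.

turn left 82°, forward 3.2 m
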